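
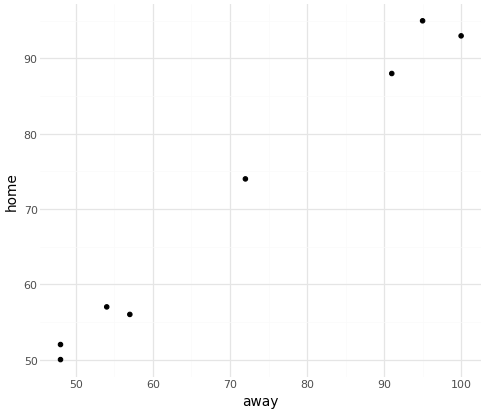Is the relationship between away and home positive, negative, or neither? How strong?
Points are positively correlated; strong (|r| ≈ 1.0).

positive, strong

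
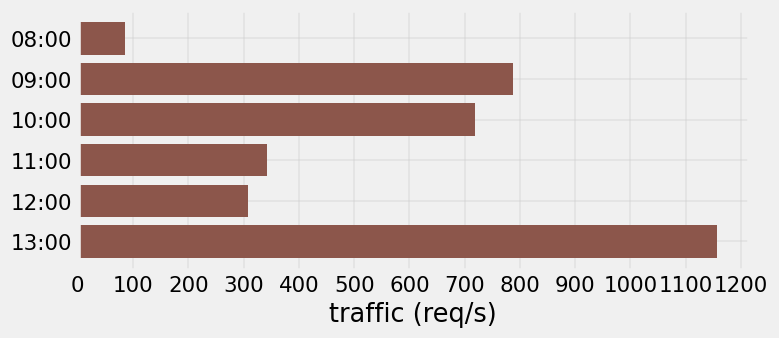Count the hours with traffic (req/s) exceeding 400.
3

Above 400: 09:00, 10:00, 13:00.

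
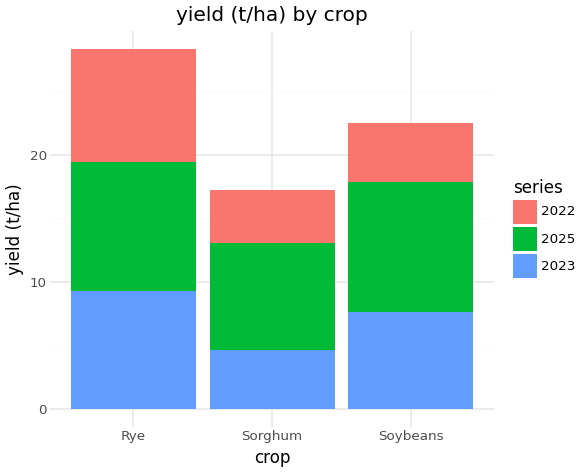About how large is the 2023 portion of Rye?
≈ 10

2023 top ≈ 10, bottom ≈ 0; segment ≈ 10.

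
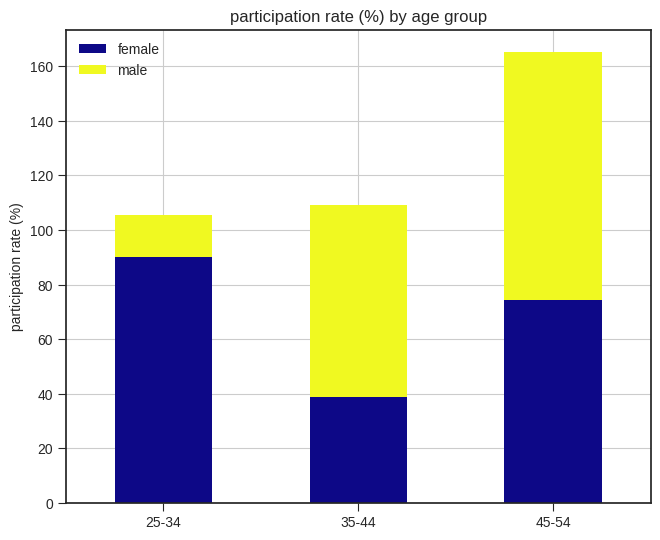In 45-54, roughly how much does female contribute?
female top ≈ 80, bottom ≈ 0; segment ≈ 80.

≈ 80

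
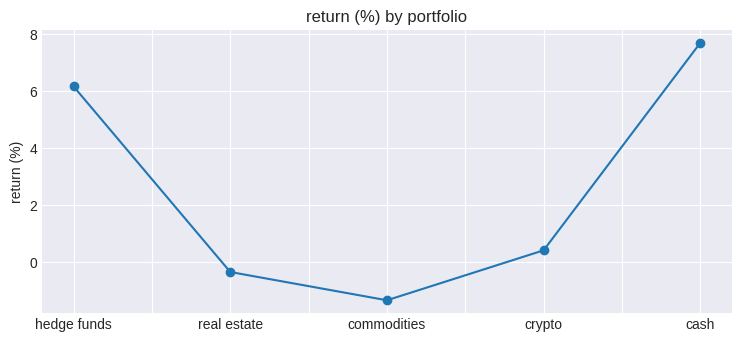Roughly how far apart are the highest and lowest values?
Max cash ≈ 8, min commodities ≈ -1; range ≈ 9.

≈ 9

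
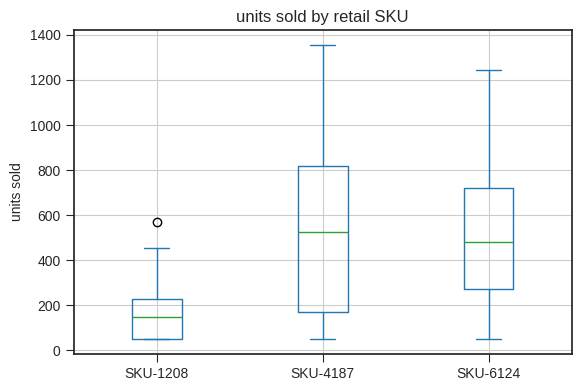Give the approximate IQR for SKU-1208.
Q3 ≈ 250, Q1 ≈ 50; IQR ≈ 200.

≈ 200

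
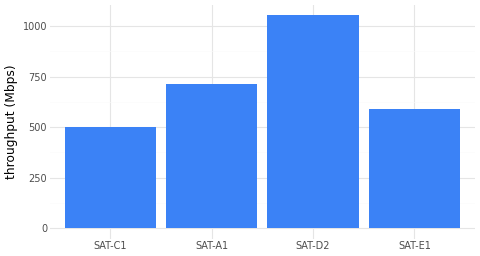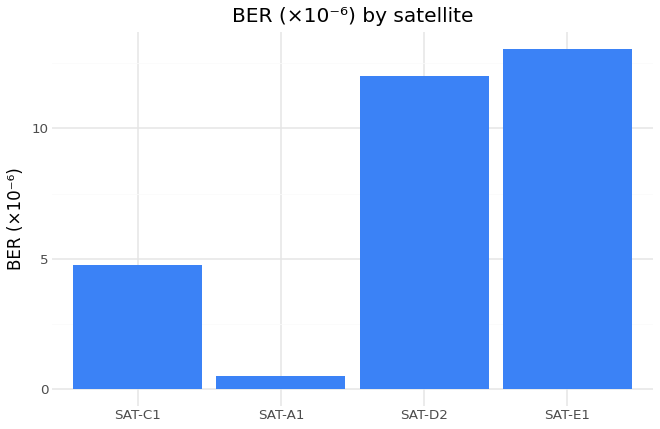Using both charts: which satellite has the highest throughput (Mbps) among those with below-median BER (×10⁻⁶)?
SAT-A1

Chart 2 median BER (×10⁻⁶) ≈ 8; below-median satellites: SAT-C1, SAT-A1. Among those, SAT-A1 has the highest throughput (Mbps) (≈ 700).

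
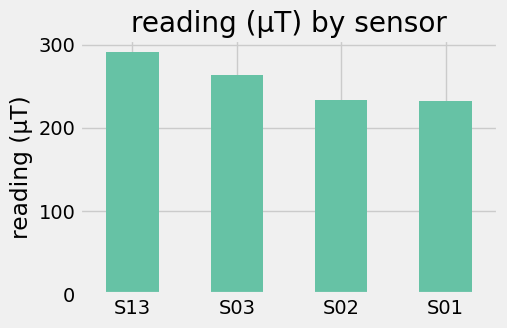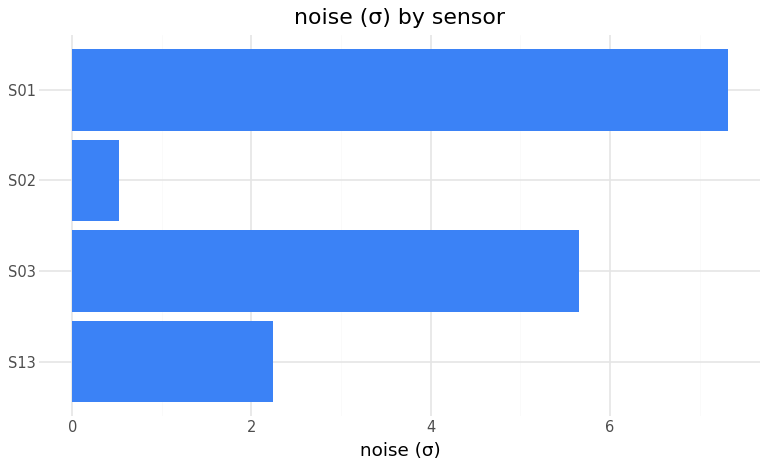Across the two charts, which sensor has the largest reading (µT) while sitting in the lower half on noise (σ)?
Chart 2 median noise (σ) ≈ 4; below-median sensors: S13, S02. Among those, S13 has the highest reading (µT) (≈ 300).

S13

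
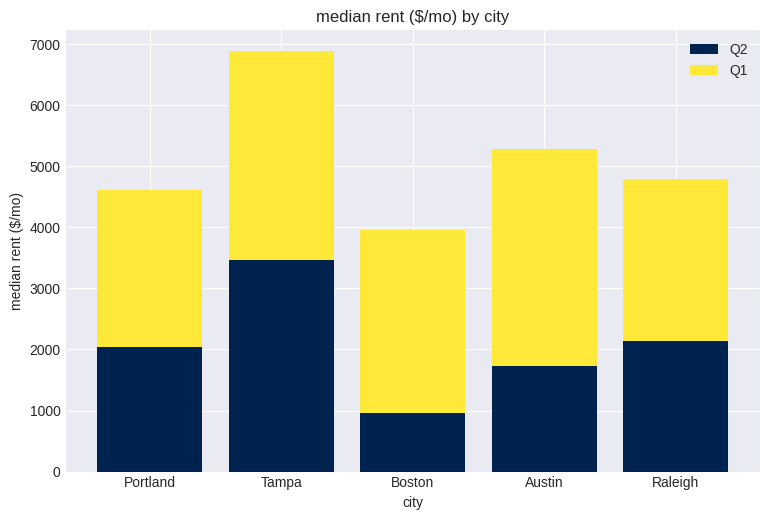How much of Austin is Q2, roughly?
≈ 2000

Q2 top ≈ 2000, bottom ≈ 0; segment ≈ 2000.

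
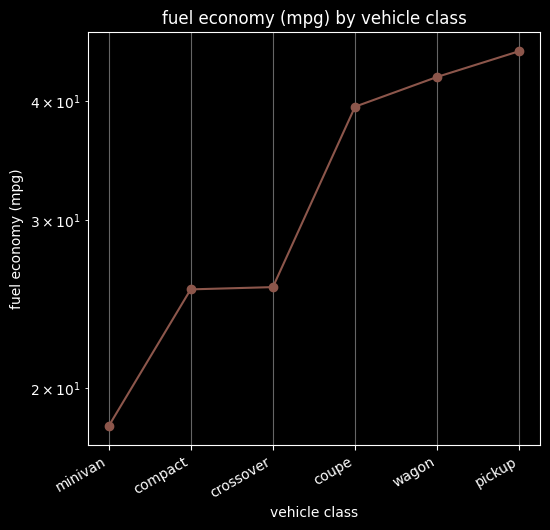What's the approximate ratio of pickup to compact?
pickup ≈ 45, compact ≈ 25; 45/25 ≈ 1.8.

≈ 1.8×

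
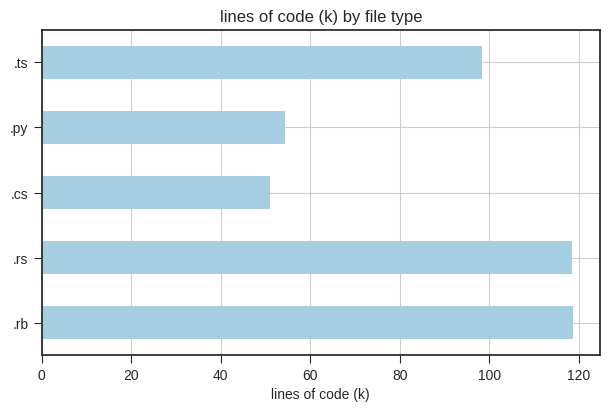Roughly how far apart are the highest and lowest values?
Max .rb ≈ 120, min .cs ≈ 50; range ≈ 70.

≈ 70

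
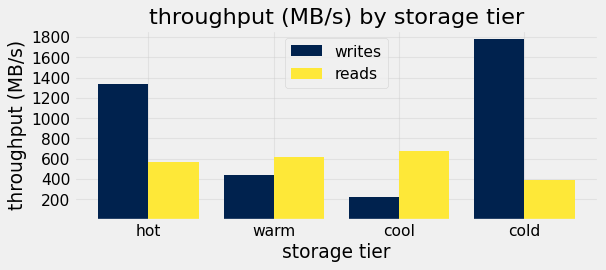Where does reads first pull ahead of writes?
hot: reads ≈ 600 vs writes ≈ 1400 (not yet); warm: reads ≈ 600 vs writes ≈ 400 (first crossover).

warm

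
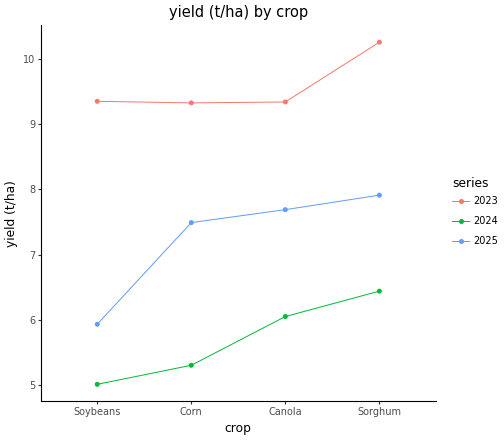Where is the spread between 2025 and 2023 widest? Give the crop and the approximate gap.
Soybeans: 2025 ≈ 6.0, 2023 ≈ 9.5 → gap ≈ 3.5. Next-largest (Sorghum) is only ≈ 2.0.

Soybeans, ≈ 3.5 t/ha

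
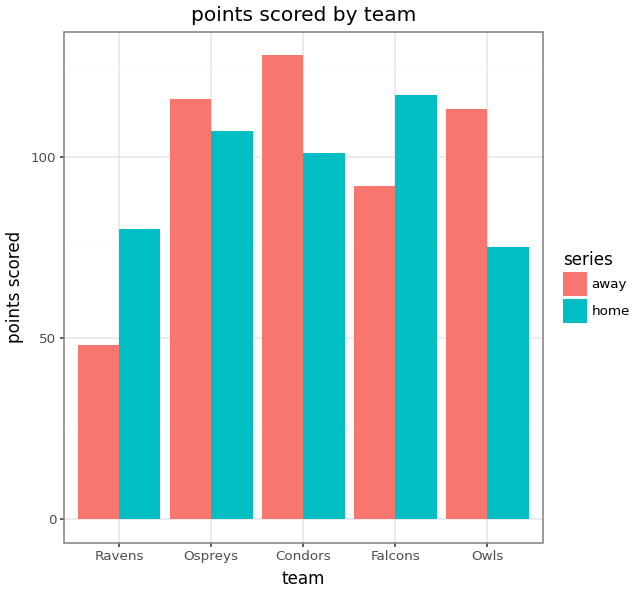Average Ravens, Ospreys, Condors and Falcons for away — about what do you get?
(40 + 120 + 120 + 100) / 4 ≈ 95.

≈ 95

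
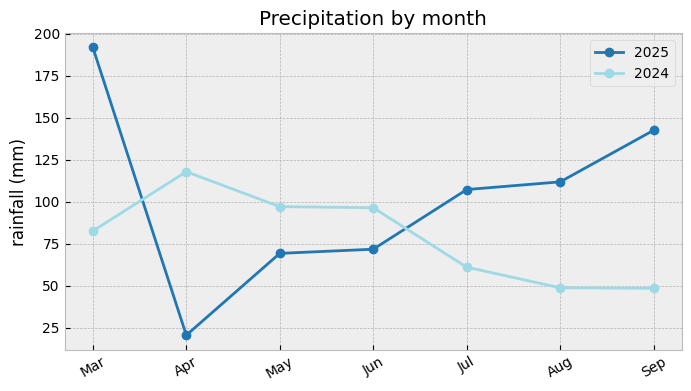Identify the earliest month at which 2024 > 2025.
Apr

Mar: 2024 ≈ 80 vs 2025 ≈ 200 (not yet); Apr: 2024 ≈ 120 vs 2025 ≈ 20 (first crossover).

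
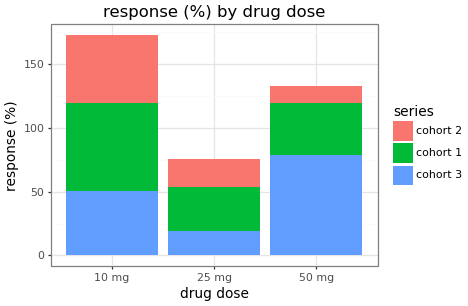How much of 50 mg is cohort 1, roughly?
cohort 1 top ≈ 120, bottom ≈ 80; segment ≈ 40.

≈ 40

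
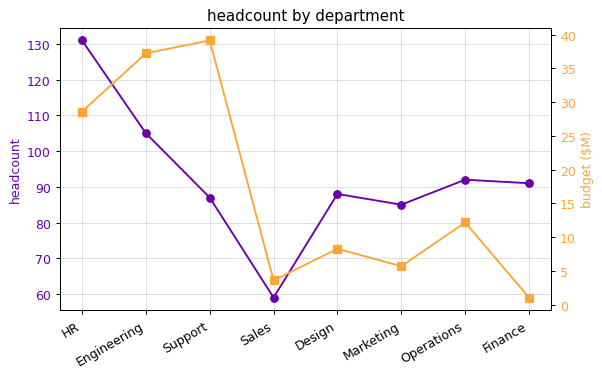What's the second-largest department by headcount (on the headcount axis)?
Top 3 (on the headcount axis): HR ≈ 130, Engineering ≈ 100, Operations ≈ 90.

Engineering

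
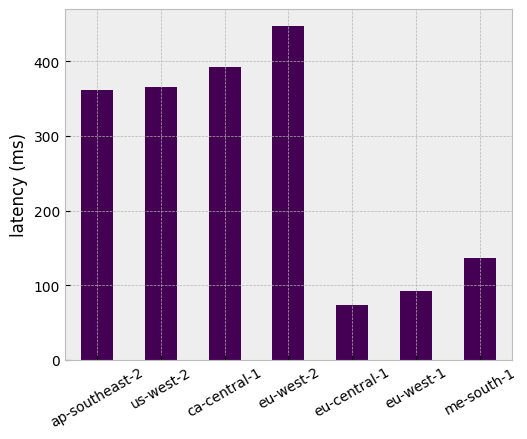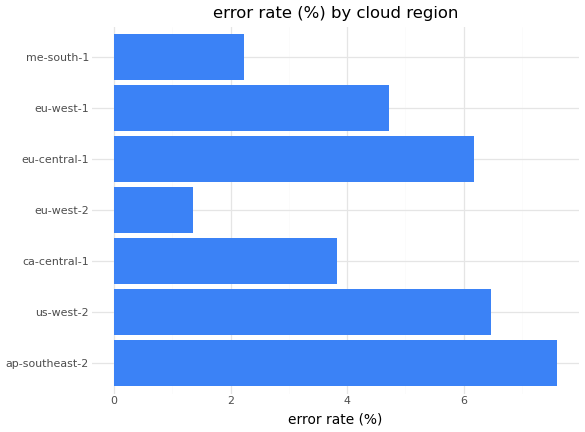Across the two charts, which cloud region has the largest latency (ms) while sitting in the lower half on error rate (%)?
eu-west-2

Chart 2 median error rate (%) ≈ 5; below-median cloud regions: ca-central-1, eu-west-2, me-south-1. Among those, eu-west-2 has the highest latency (ms) (≈ 450).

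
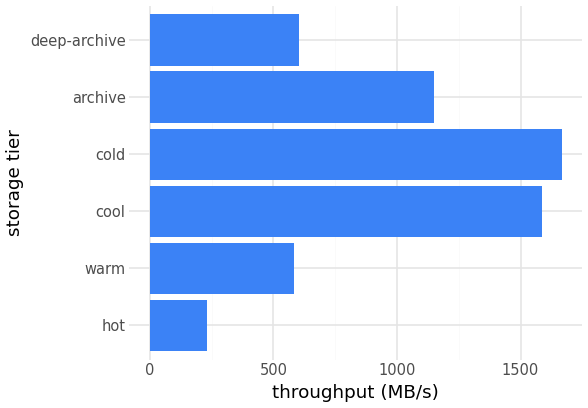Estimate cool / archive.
≈ 1.33×

cool ≈ 1600, archive ≈ 1200; 1600/1200 ≈ 1.33.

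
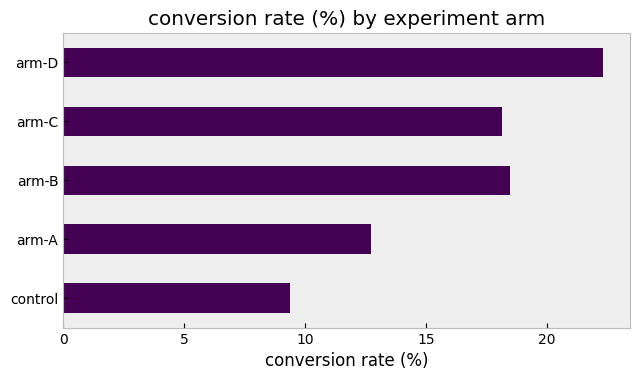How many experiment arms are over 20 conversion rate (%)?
1

Above 20: arm-D.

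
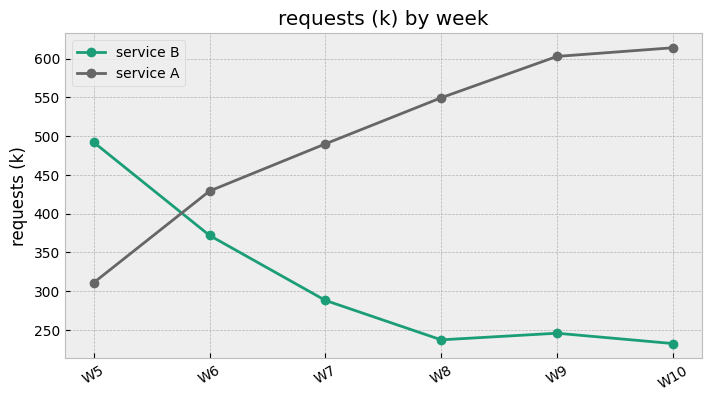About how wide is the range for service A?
Max W10 ≈ 600, min W5 ≈ 300; range ≈ 300.

≈ 300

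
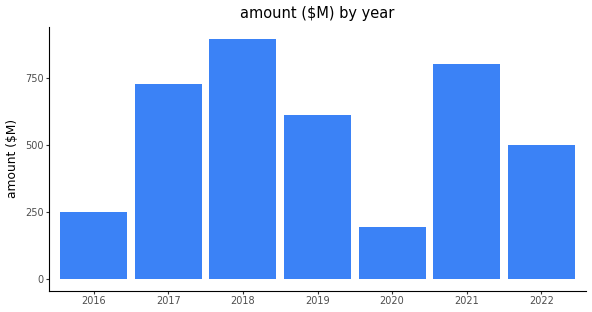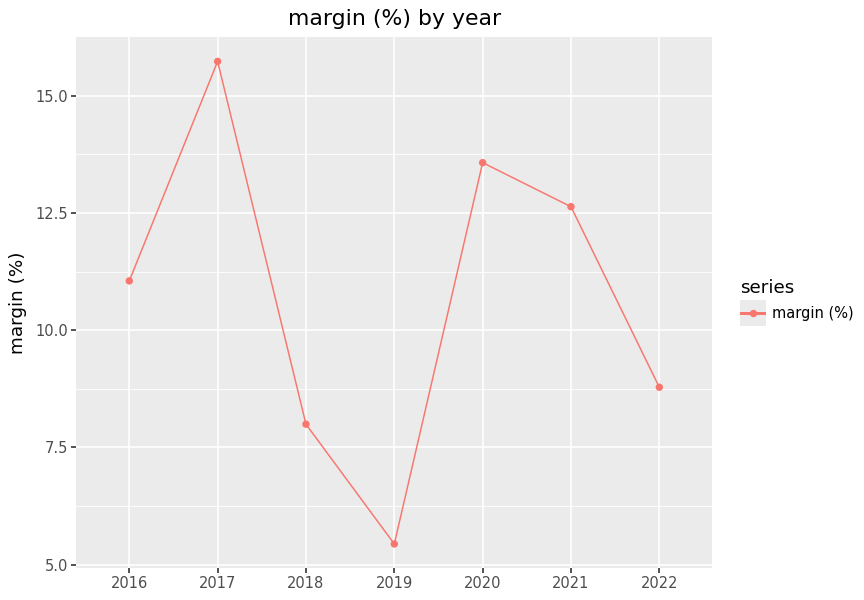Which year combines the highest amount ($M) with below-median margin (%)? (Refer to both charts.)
Chart 2 median margin (%) ≈ 12; below-median years: 2018, 2019, 2022. Among those, 2018 has the highest amount ($M) (≈ 900).

2018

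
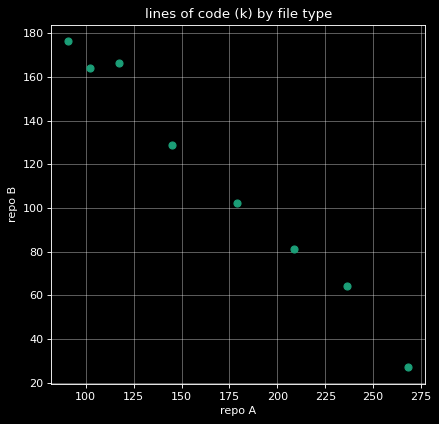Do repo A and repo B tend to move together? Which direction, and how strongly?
Points are negatively correlated; strong (|r| ≈ 1.0).

negative, strong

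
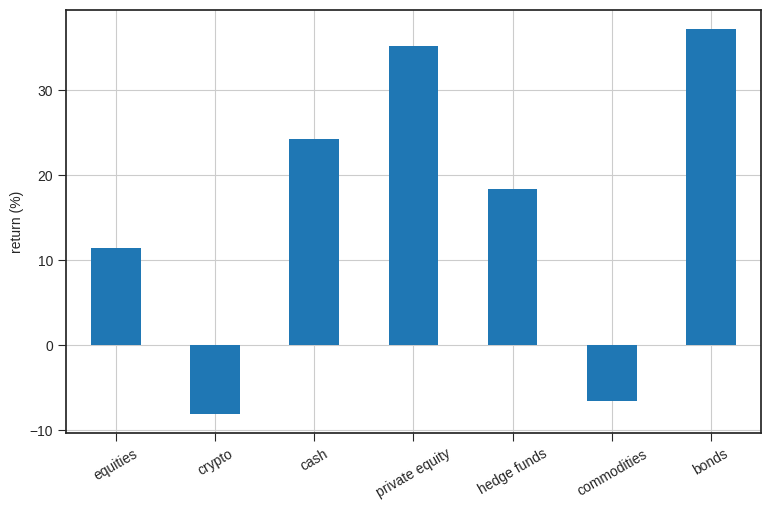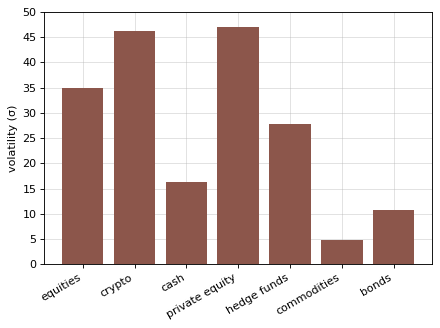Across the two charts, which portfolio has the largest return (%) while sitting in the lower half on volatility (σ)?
Chart 2 median volatility (σ) ≈ 30; below-median portfolios: cash, commodities, bonds. Among those, bonds has the highest return (%) (≈ 35).

bonds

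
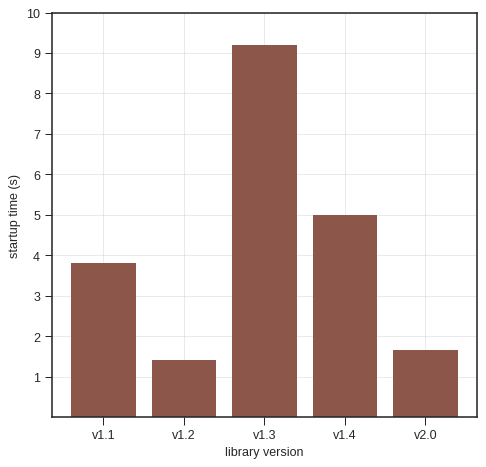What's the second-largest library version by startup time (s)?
v1.4

Top 3: v1.3 ≈ 9, v1.4 ≈ 5, v1.1 ≈ 4.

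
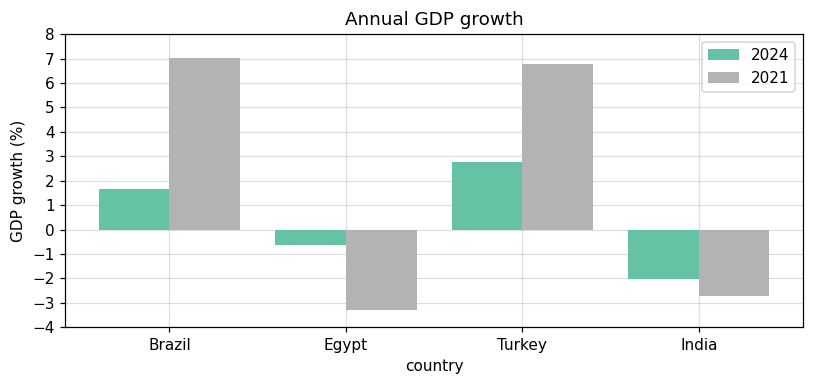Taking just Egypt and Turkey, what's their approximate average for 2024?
(-1 + 3) / 2 ≈ 1.

≈ 1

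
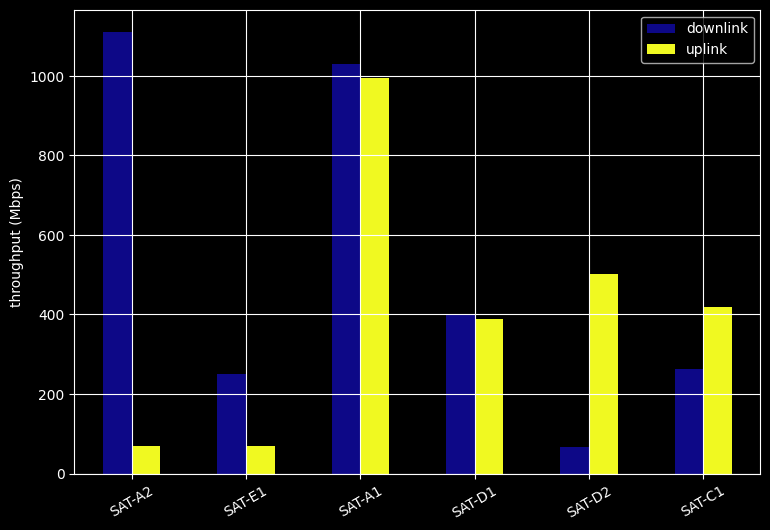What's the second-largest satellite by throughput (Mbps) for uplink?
SAT-D2

Top 3 for uplink: SAT-A1 ≈ 1000, SAT-D2 ≈ 500, SAT-C1 ≈ 400.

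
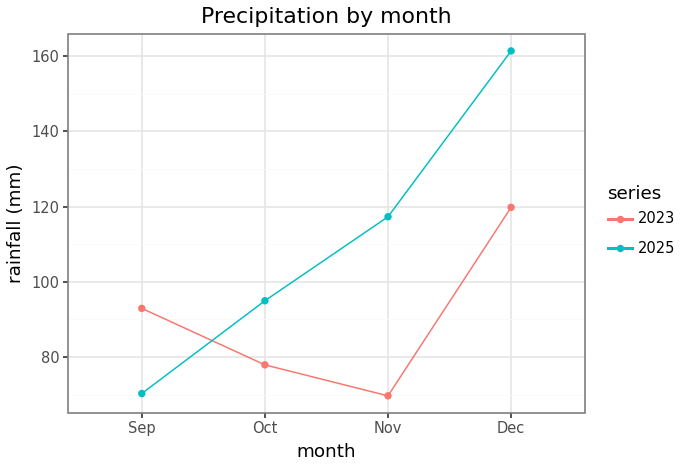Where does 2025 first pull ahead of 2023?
Sep: 2025 ≈ 70 vs 2023 ≈ 90 (not yet); Oct: 2025 ≈ 90 vs 2023 ≈ 80 (first crossover).

Oct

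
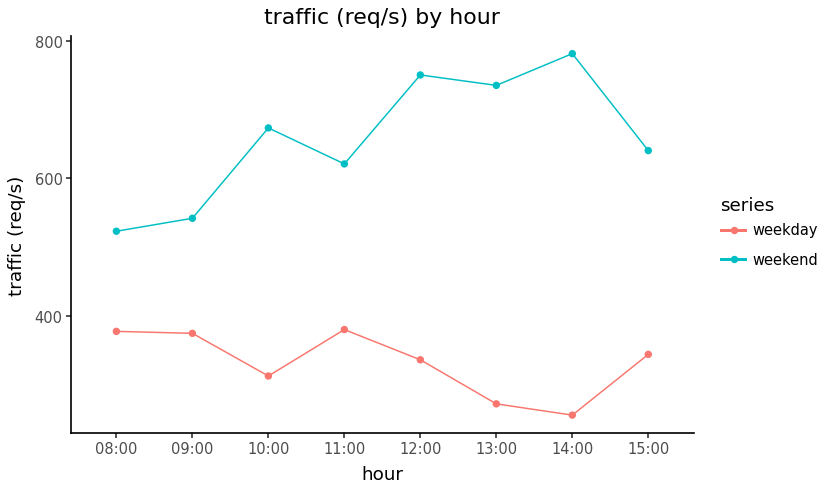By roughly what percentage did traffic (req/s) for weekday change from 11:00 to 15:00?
11:00 ≈ 400, 15:00 ≈ 350; (350 − 400) / 400 ≈ -12.5%.

≈ -12.5%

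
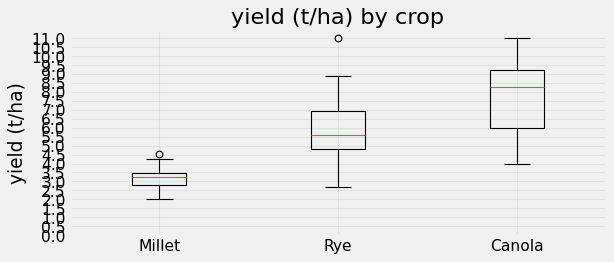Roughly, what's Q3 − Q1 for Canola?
≈ 3.0

Q3 ≈ 9.0, Q1 ≈ 6.0; IQR ≈ 3.0.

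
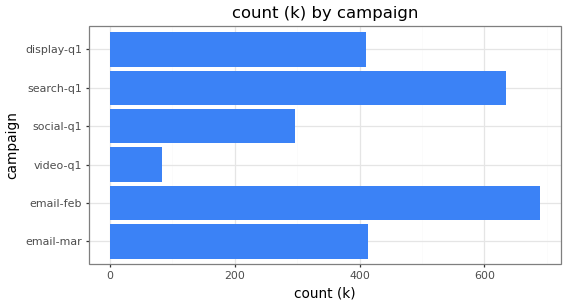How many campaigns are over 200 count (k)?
Above 200: email-mar, email-feb, social-q1, search-q1, display-q1.

5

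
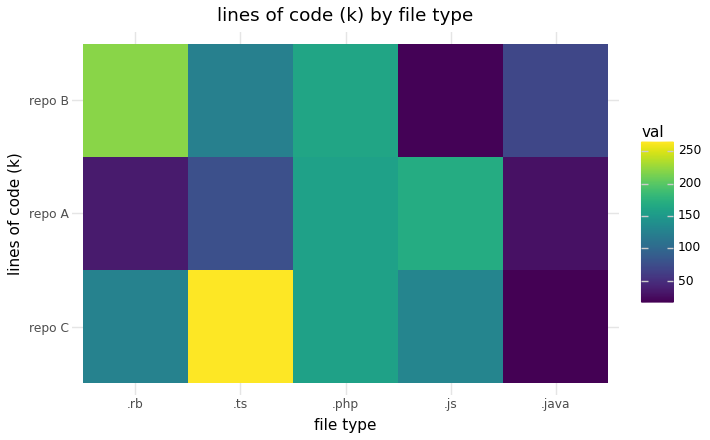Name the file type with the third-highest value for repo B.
Top 4 for repo B: .rb ≈ 225, .php ≈ 150, .ts ≈ 125, .java ≈ 75.

.ts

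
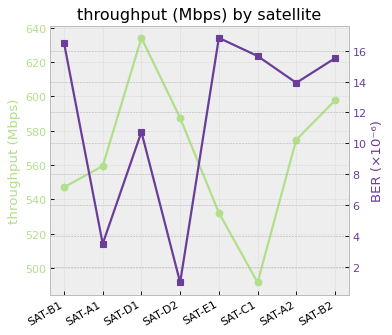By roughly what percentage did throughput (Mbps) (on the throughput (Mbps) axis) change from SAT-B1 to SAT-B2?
≈ +11.1%

SAT-B1 ≈ 540, SAT-B2 ≈ 600; (600 − 540) / 540 ≈ +11.1%.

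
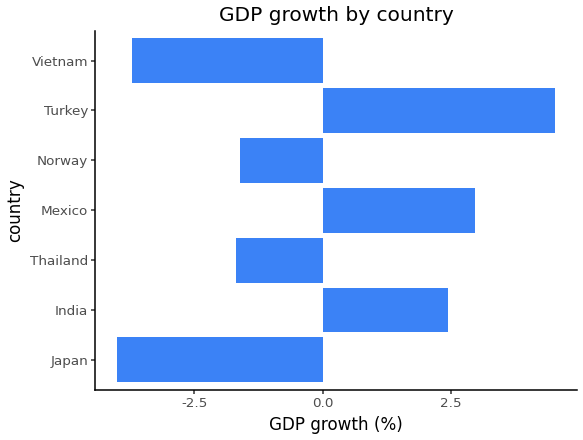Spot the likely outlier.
Turkey

Turkey ≈ 5; the rest sit between ≈ -4 and ≈ 3.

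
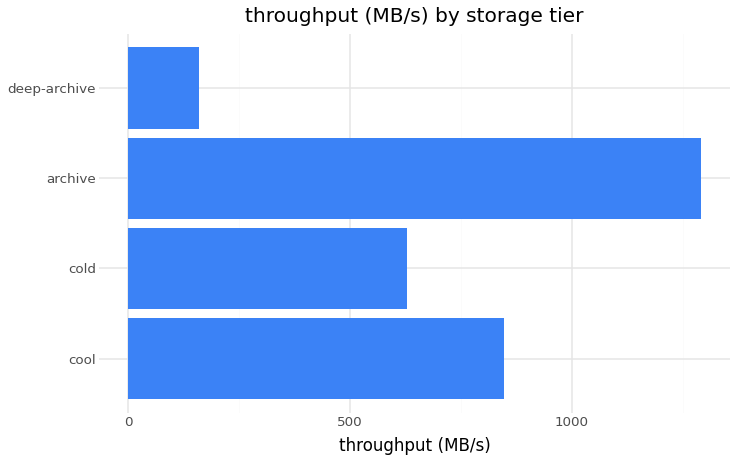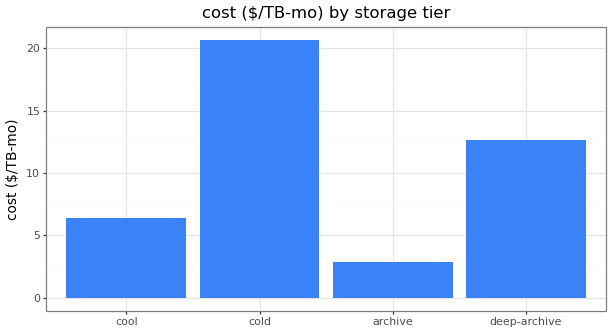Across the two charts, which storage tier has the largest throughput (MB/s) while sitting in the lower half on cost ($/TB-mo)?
archive

Chart 2 median cost ($/TB-mo) ≈ 10; below-median storage tiers: cool, archive. Among those, archive has the highest throughput (MB/s) (≈ 1200).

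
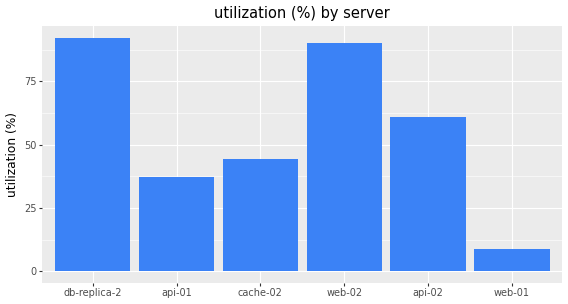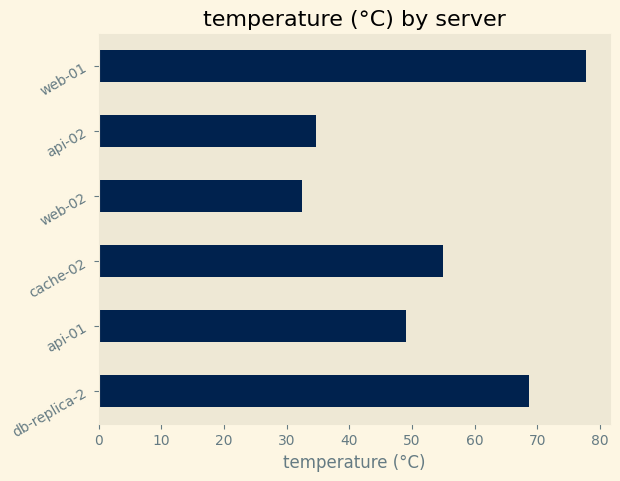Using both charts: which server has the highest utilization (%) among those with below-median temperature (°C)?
Chart 2 median temperature (°C) ≈ 50; below-median servers: api-01, web-02, api-02. Among those, web-02 has the highest utilization (%) (≈ 90).

web-02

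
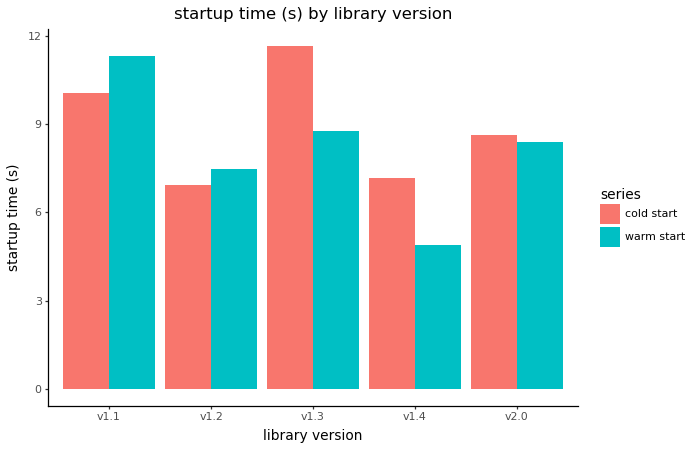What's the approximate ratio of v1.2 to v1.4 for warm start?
≈ 1.4×

v1.2 ≈ 7, v1.4 ≈ 5; 7/5 ≈ 1.4.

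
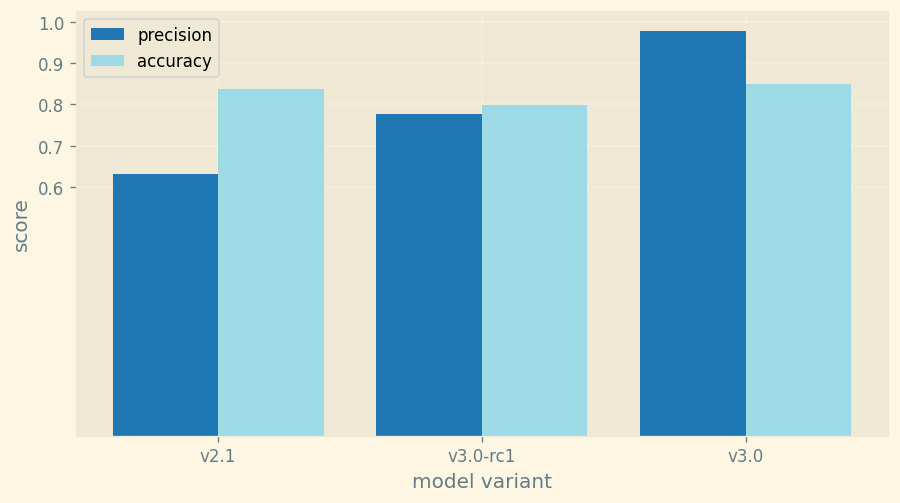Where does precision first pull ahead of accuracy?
v3.0

v3.0-rc1: precision ≈ 0.8 vs accuracy ≈ 0.8 (not yet); v3.0: precision ≈ 1.0 vs accuracy ≈ 0.8 (first crossover).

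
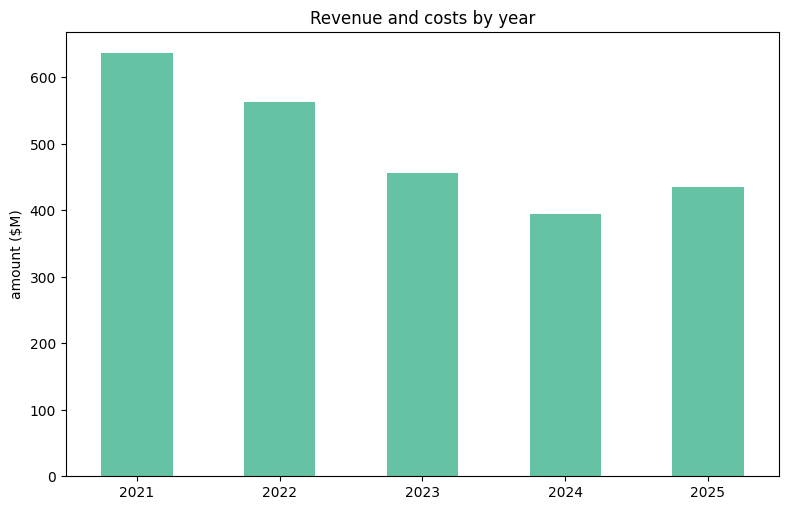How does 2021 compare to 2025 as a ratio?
≈ 1.5×

2021 ≈ 600, 2025 ≈ 400; 600/400 ≈ 1.5.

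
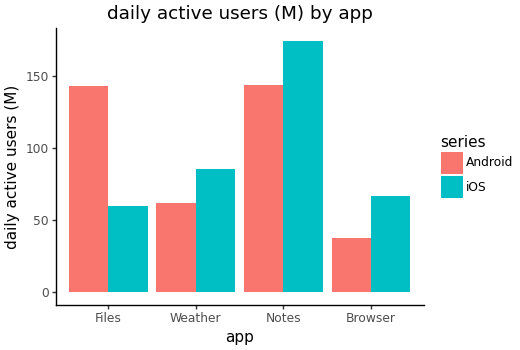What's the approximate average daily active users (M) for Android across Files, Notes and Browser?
(140 + 140 + 40) / 3 ≈ 107.

≈ 107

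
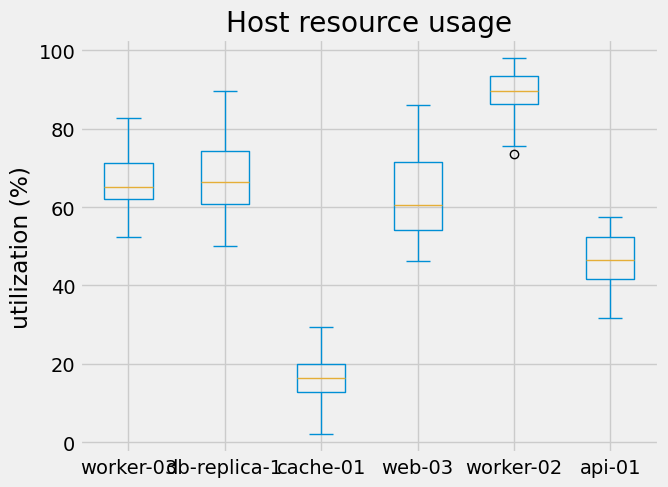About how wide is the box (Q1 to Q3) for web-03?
≈ 20

Q3 ≈ 70, Q1 ≈ 50; IQR ≈ 20.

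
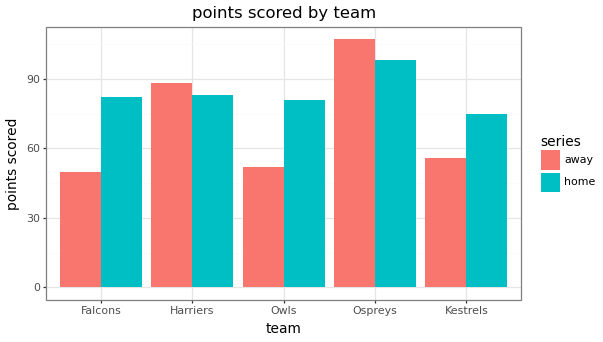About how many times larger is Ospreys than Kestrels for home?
≈ 1.25×

Ospreys ≈ 100, Kestrels ≈ 80; 100/80 ≈ 1.25.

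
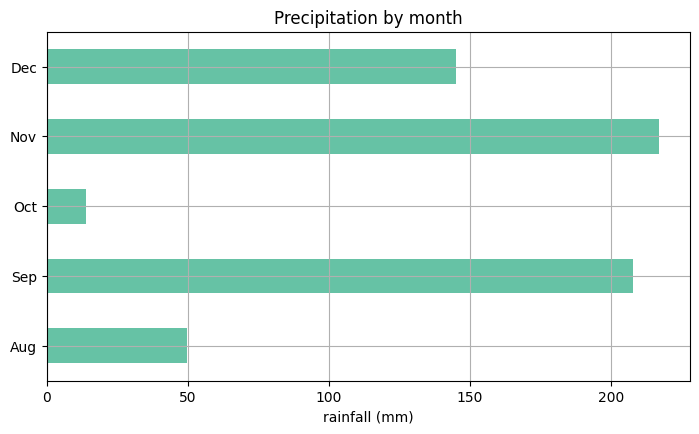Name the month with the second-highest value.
Sep

Top 3: Nov ≈ 220, Sep ≈ 200, Dec ≈ 140.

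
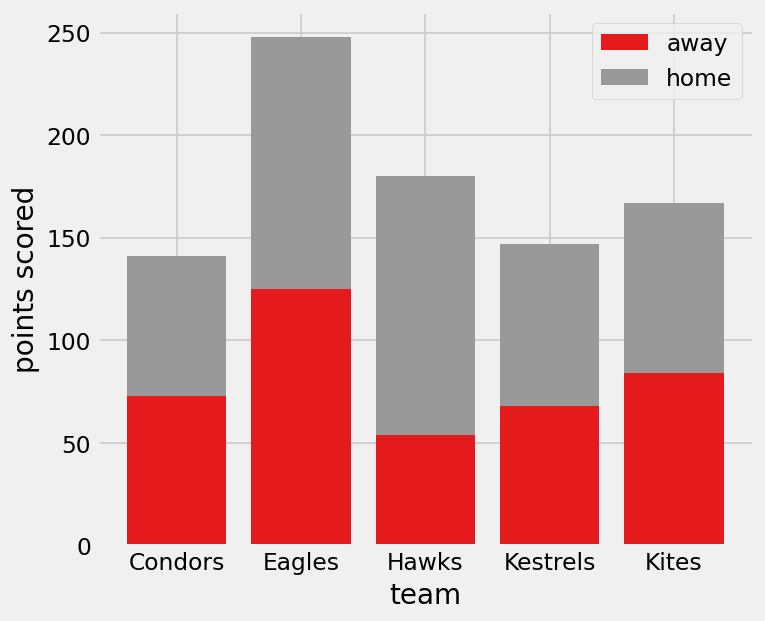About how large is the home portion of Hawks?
≈ 125

home top ≈ 175, bottom ≈ 50; segment ≈ 125.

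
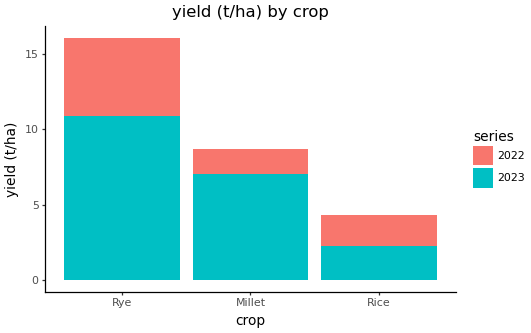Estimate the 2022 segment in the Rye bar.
2022 top ≈ 16, bottom ≈ 10; segment ≈ 6.

≈ 6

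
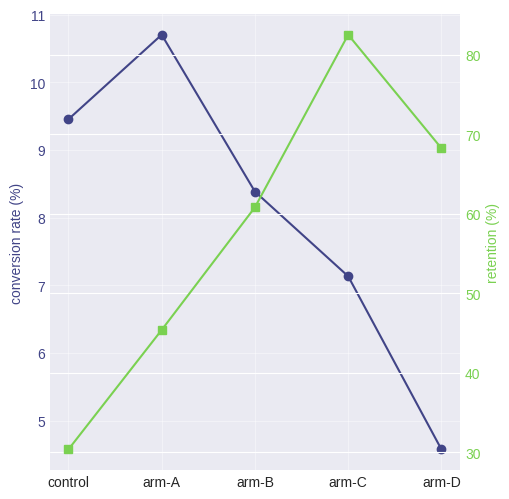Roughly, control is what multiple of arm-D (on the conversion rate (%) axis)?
≈ 1.8×

control ≈ 9, arm-D ≈ 5; 9/5 ≈ 1.8.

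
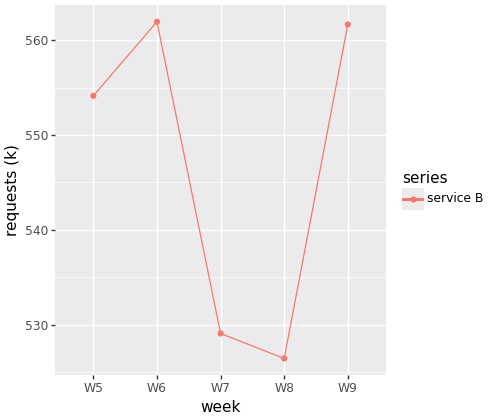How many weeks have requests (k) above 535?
Above 535: W5, W6, W9.

3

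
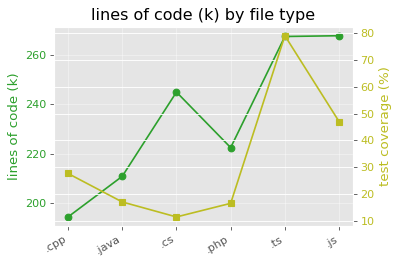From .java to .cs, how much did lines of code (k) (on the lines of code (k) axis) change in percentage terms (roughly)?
.java ≈ 210, .cs ≈ 240; (240 − 210) / 210 ≈ +14.3%.

≈ +14.3%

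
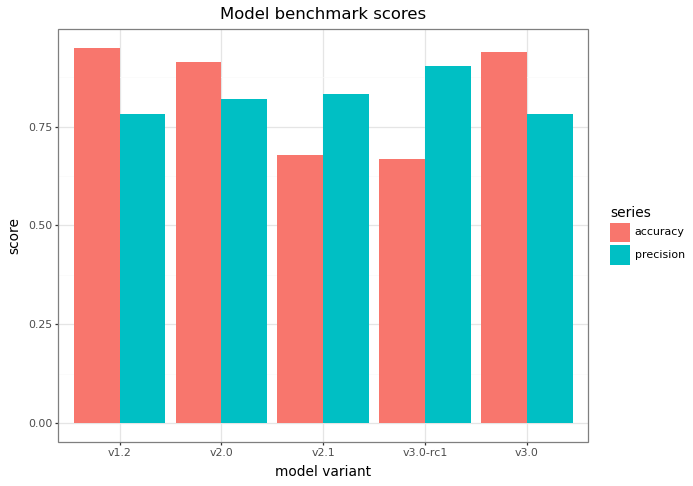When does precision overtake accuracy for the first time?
v2.0: precision ≈ 0.8 vs accuracy ≈ 0.9 (not yet); v2.1: precision ≈ 0.8 vs accuracy ≈ 0.7 (first crossover).

v2.1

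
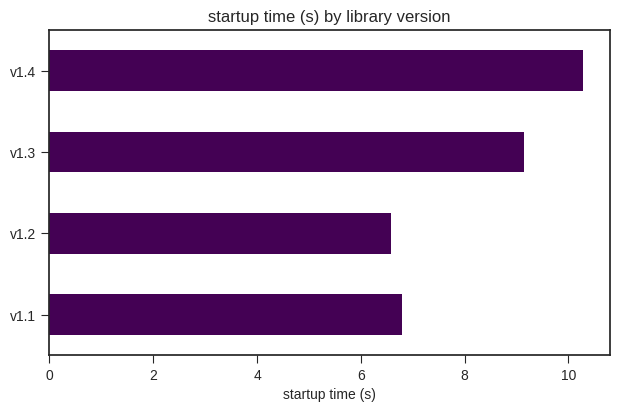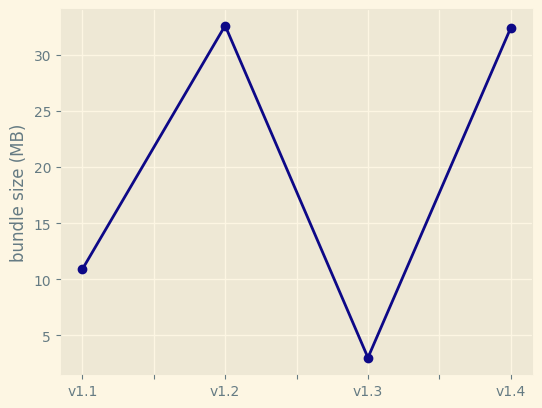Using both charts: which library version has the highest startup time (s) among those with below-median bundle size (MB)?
Chart 2 median bundle size (MB) ≈ 20; below-median library versions: v1.1, v1.3. Among those, v1.3 has the highest startup time (s) (≈ 9).

v1.3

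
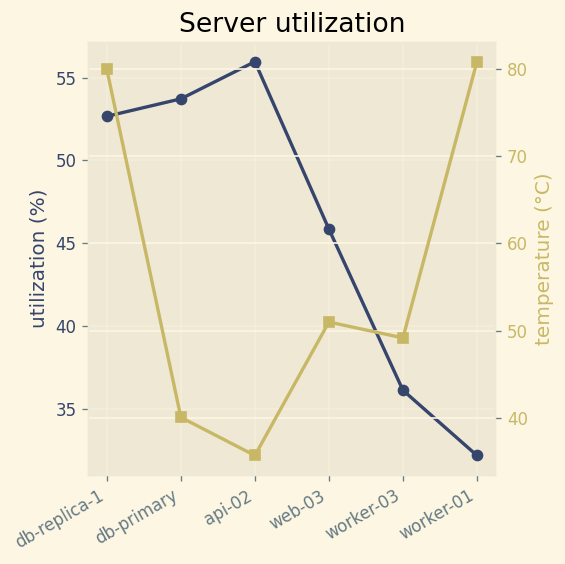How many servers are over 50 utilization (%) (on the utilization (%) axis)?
Above 50: db-replica-1, db-primary, api-02.

3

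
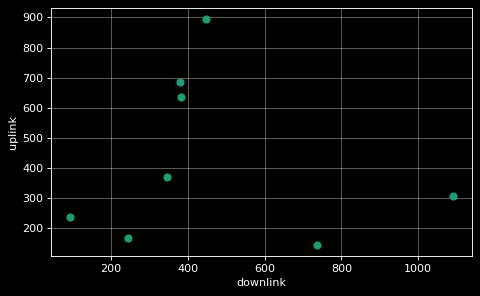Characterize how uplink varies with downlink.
Points are roughly uncorrelated; weak (|r| ≈ 0.1).

no clear correlation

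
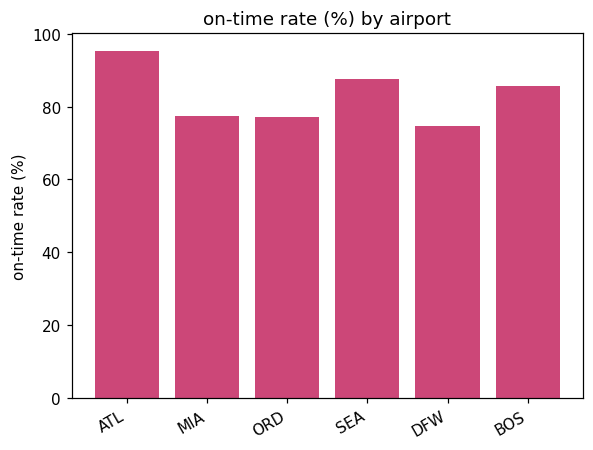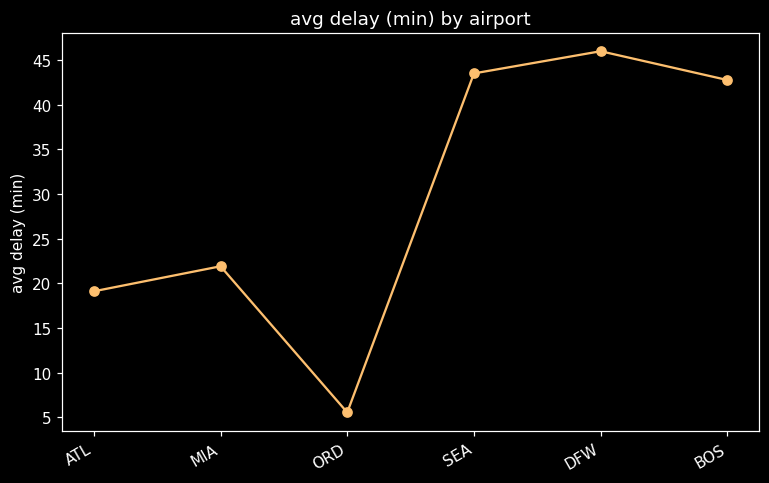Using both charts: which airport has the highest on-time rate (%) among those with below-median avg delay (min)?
Chart 2 median avg delay (min) ≈ 30; below-median airports: ATL, MIA, ORD. Among those, ATL has the highest on-time rate (%) (≈ 100).

ATL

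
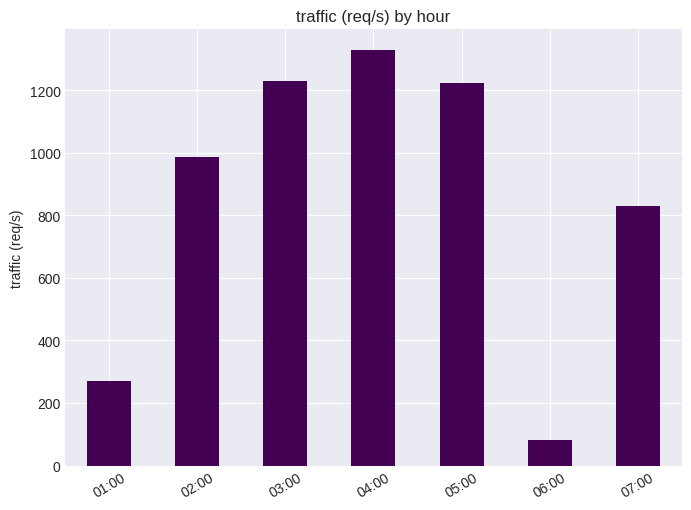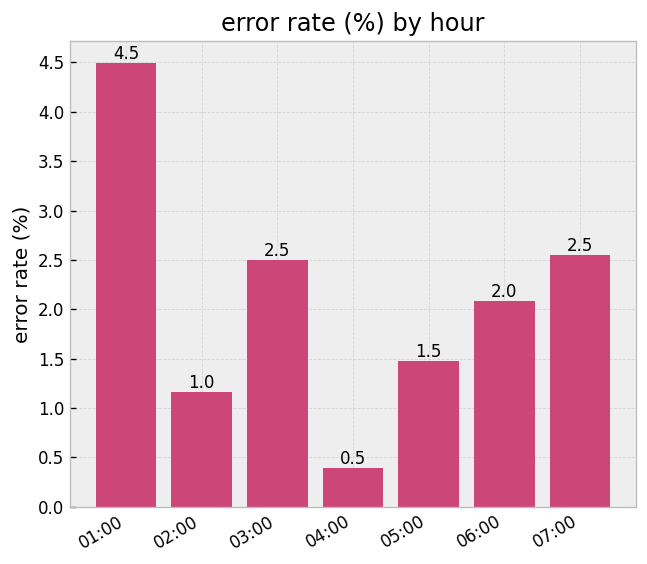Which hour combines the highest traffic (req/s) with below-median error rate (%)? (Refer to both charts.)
Chart 2 median error rate (%) ≈ 2; below-median hours: 02:00, 04:00, 05:00. Among those, 04:00 has the highest traffic (req/s) (≈ 1400).

04:00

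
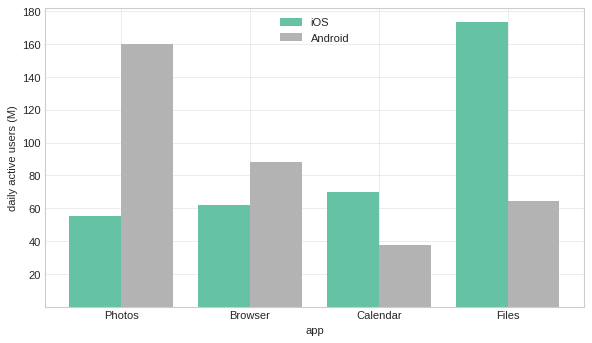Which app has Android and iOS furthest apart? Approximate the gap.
Files: Android ≈ 60, iOS ≈ 180 → gap ≈ 120. Next-largest (Photos) is only ≈ 100.

Files, ≈ 120 M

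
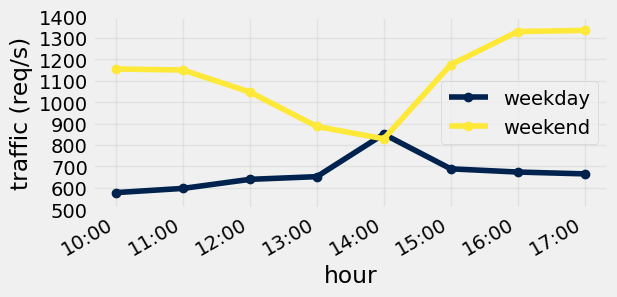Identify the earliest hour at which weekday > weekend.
14:00

13:00: weekday ≈ 700 vs weekend ≈ 900 (not yet); 14:00: weekday ≈ 900 vs weekend ≈ 800 (first crossover).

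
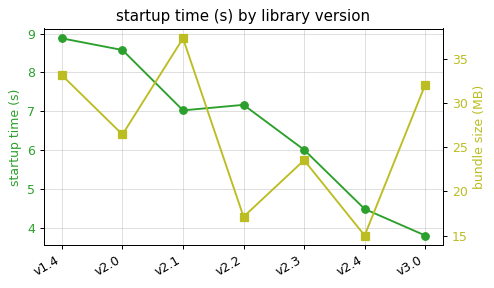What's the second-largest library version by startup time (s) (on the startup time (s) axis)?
Top 3 (on the startup time (s) axis): v1.4 ≈ 9.0, v2.0 ≈ 8.5, v2.2 ≈ 7.0.

v2.0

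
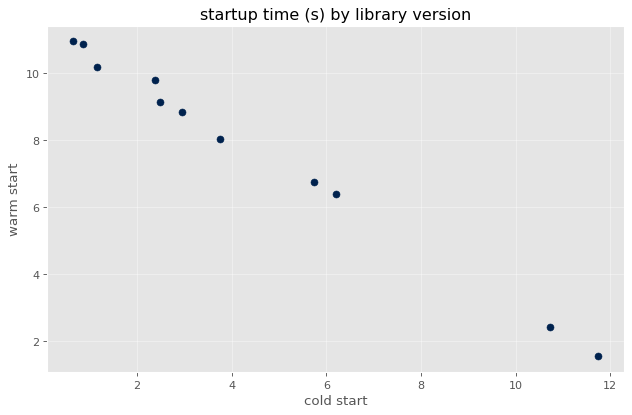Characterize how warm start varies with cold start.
Points are negatively correlated; strong (|r| ≈ 1.0).

negative, strong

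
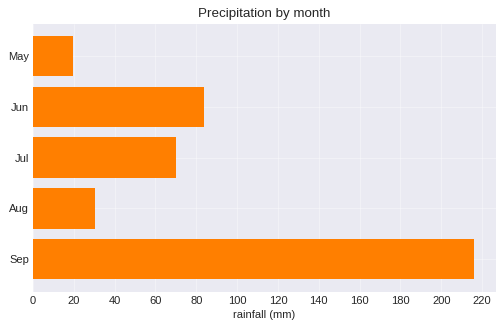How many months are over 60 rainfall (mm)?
Above 60: Jun, Jul, Sep.

3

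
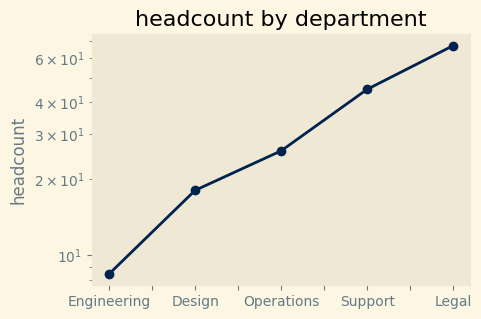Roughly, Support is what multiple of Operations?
≈ 1.8×

Support ≈ 45, Operations ≈ 25; 45/25 ≈ 1.8.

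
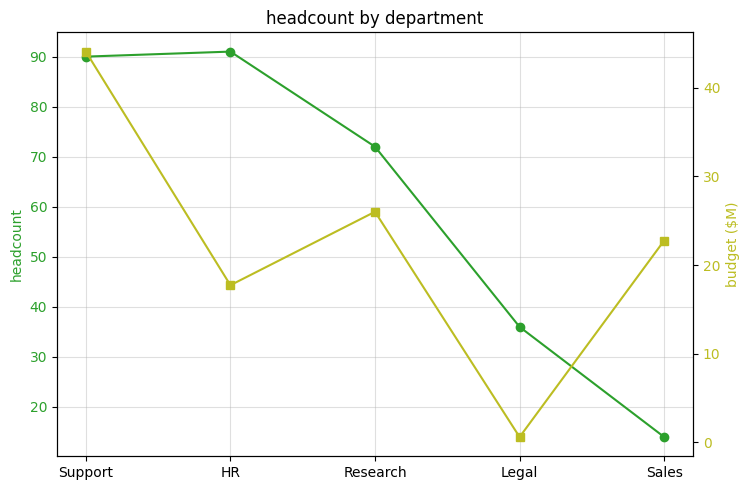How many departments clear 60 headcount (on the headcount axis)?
3

Above 60: Support, HR, Research.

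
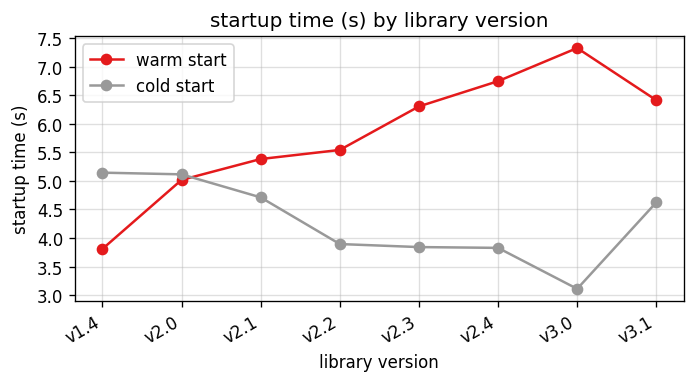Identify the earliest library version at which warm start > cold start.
v2.1

v2.0: warm start ≈ 5.0 vs cold start ≈ 5.0 (not yet); v2.1: warm start ≈ 5.5 vs cold start ≈ 4.5 (first crossover).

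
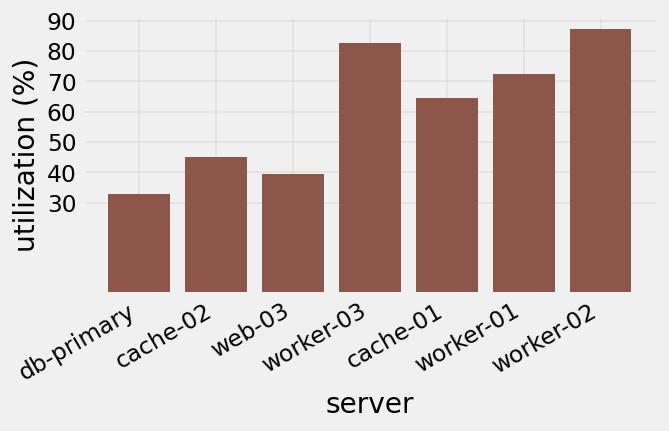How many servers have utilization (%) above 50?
Above 50: worker-03, cache-01, worker-01, worker-02.

4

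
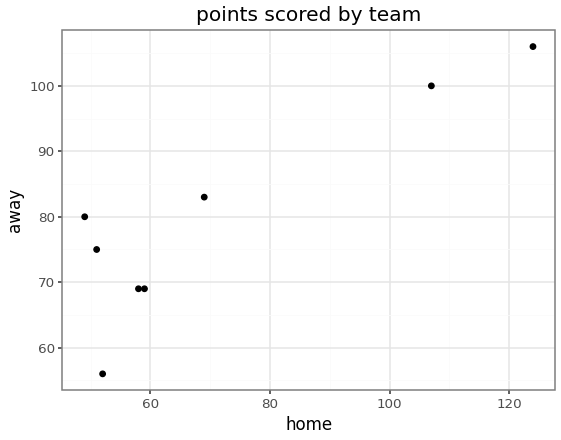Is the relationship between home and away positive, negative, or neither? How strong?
positive, strong

Points are positively correlated; strong (|r| ≈ 0.9).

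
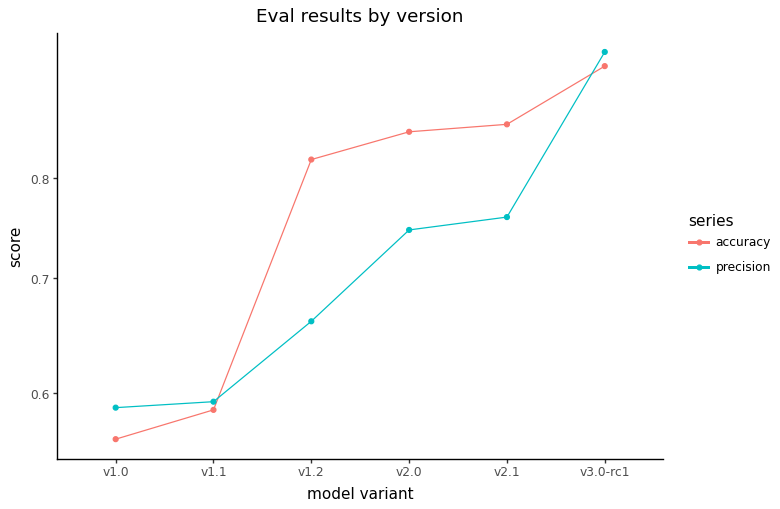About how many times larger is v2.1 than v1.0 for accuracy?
v2.1 ≈ 0.85, v1.0 ≈ 0.55; 0.85/0.55 ≈ 1.55.

≈ 1.55×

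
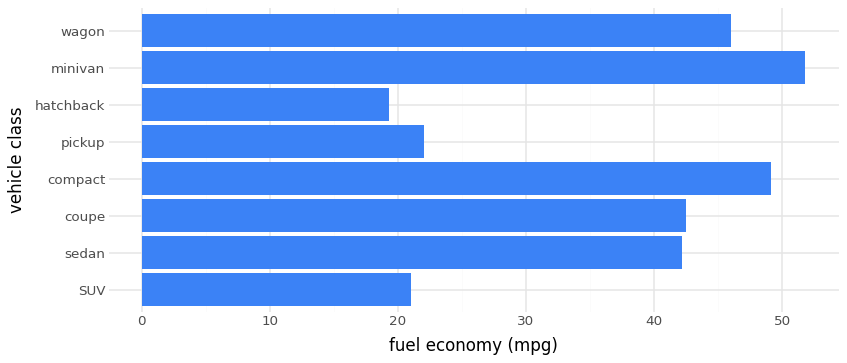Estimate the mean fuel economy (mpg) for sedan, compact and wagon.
(40 + 50 + 45) / 3 ≈ 45.

≈ 45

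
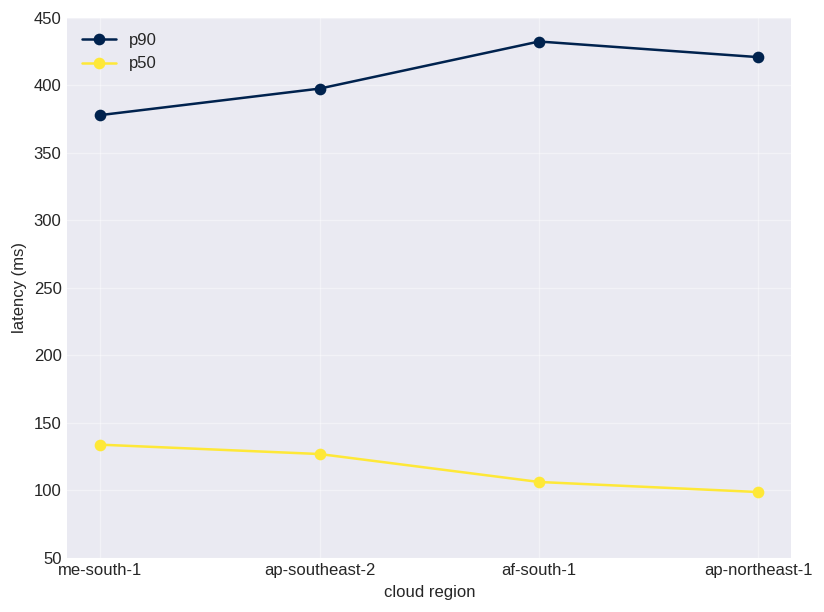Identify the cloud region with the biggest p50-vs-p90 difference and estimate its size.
af-south-1: p50 ≈ 100, p90 ≈ 450 → gap ≈ 350. Next-largest (ap-northeast-1) is only ≈ 300.

af-south-1, ≈ 350 ms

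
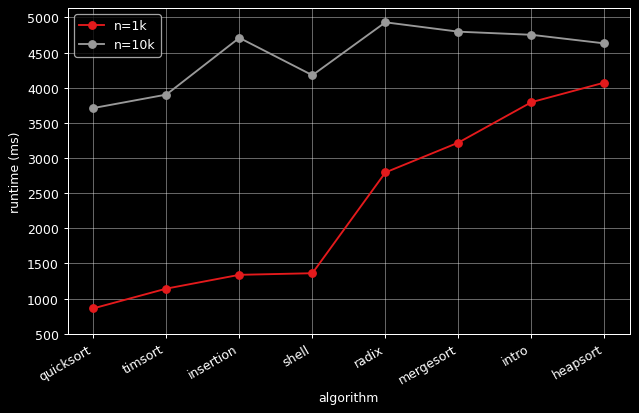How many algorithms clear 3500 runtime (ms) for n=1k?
Above 3500: intro, heapsort.

2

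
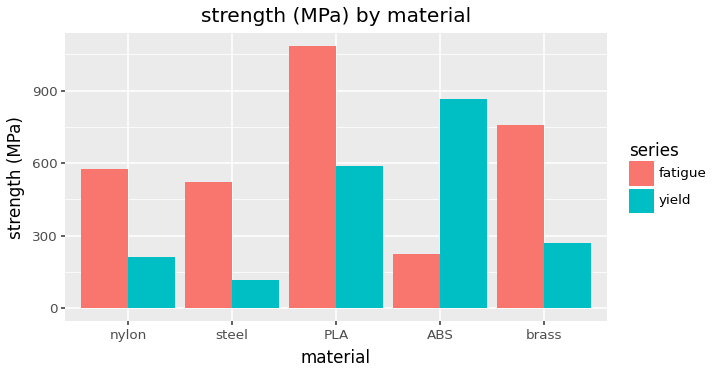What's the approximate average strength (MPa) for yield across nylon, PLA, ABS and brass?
(200 + 600 + 900 + 300) / 4 ≈ 500.

≈ 500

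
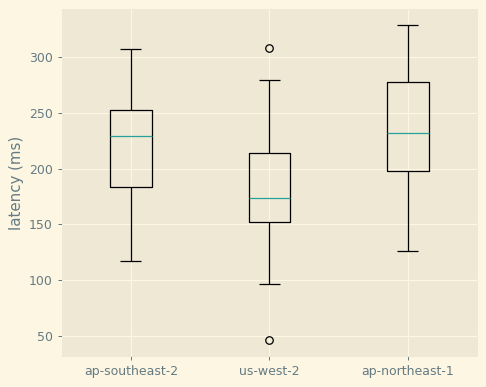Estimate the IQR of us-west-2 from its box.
Q3 ≈ 215, Q1 ≈ 150; IQR ≈ 65.

≈ 65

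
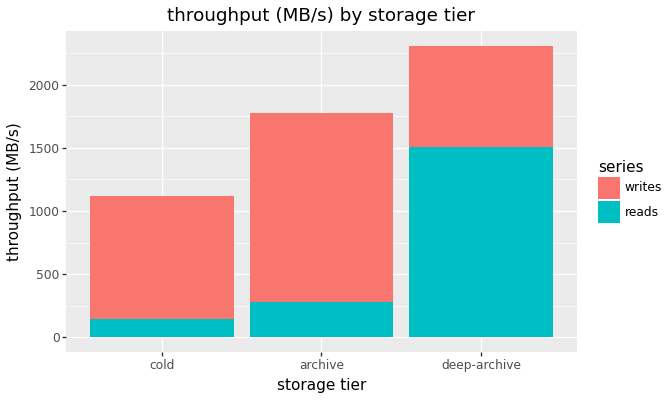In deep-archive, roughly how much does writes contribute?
≈ 800

writes top ≈ 2400, bottom ≈ 1600; segment ≈ 800.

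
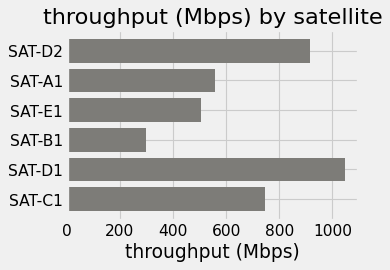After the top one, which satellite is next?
Top 3: SAT-D1 ≈ 1000, SAT-D2 ≈ 900, SAT-C1 ≈ 700.

SAT-D2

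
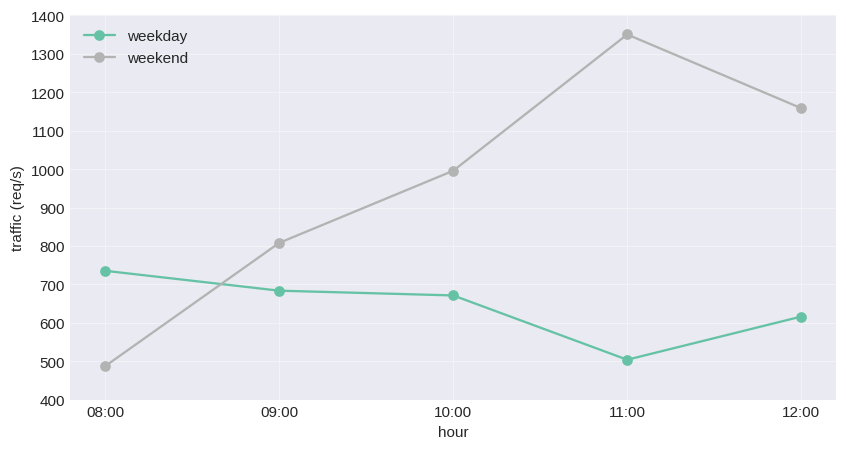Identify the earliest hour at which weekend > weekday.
09:00

08:00: weekend ≈ 500 vs weekday ≈ 700 (not yet); 09:00: weekend ≈ 800 vs weekday ≈ 700 (first crossover).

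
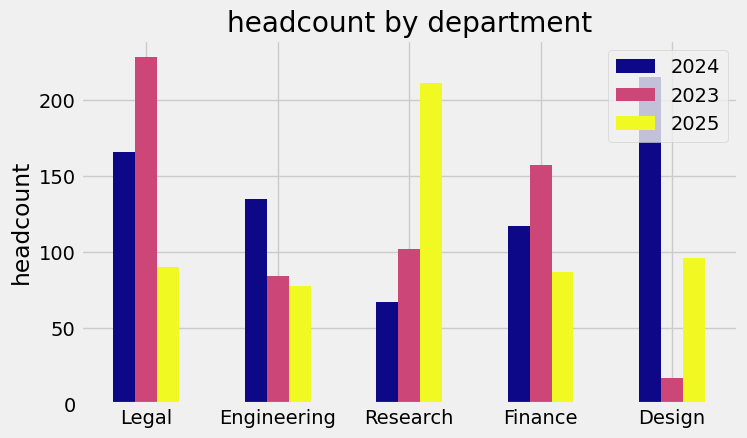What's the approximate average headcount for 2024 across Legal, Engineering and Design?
≈ 173

(160 + 140 + 220) / 3 ≈ 173.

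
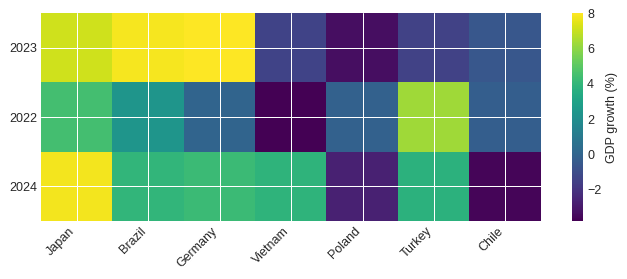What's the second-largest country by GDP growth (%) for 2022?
Top 3 for 2022: Turkey ≈ 6, Japan ≈ 5, Brazil ≈ 2.

Japan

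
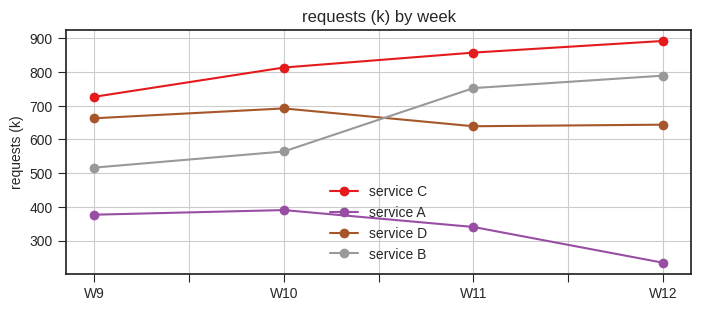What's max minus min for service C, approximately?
≈ 200

Max W12 ≈ 900, min W9 ≈ 700; range ≈ 200.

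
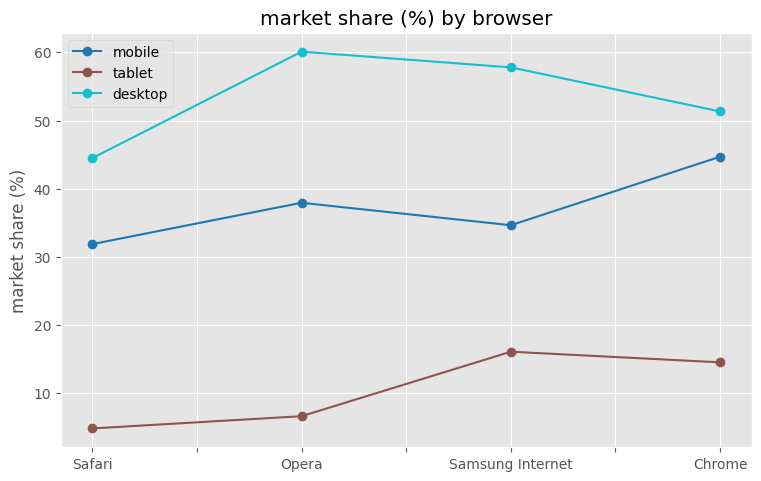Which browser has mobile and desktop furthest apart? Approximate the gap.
Samsung Internet: mobile ≈ 35, desktop ≈ 60 → gap ≈ 25. Next-largest (Opera) is only ≈ 20.

Samsung Internet, ≈ 25 %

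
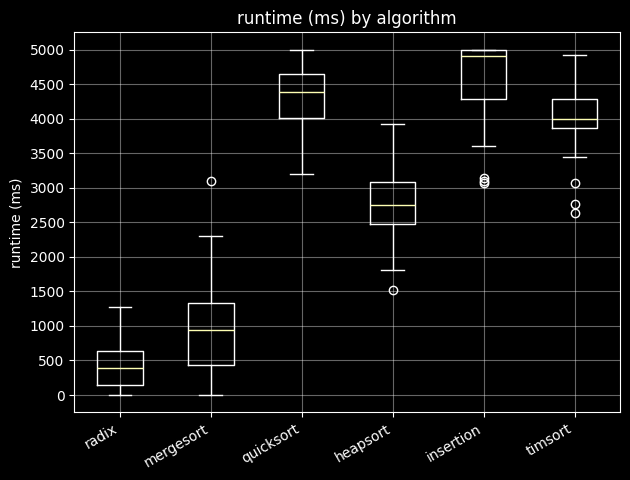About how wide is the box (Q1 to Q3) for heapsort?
≈ 500

Q3 ≈ 3000, Q1 ≈ 2500; IQR ≈ 500.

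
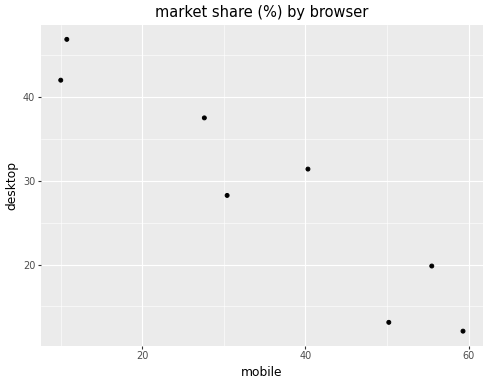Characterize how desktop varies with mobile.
Points are negatively correlated; strong (|r| ≈ 0.9).

negative, strong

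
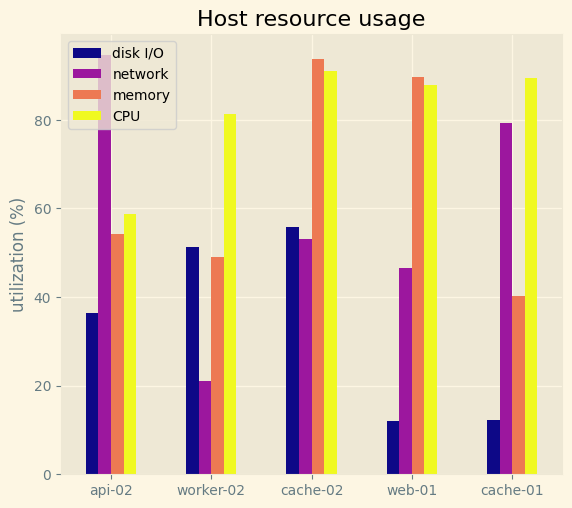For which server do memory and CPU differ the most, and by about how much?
cache-01, ≈ 50 %

cache-01: memory ≈ 40, CPU ≈ 90 → gap ≈ 50. Next-largest (worker-02) is only ≈ 30.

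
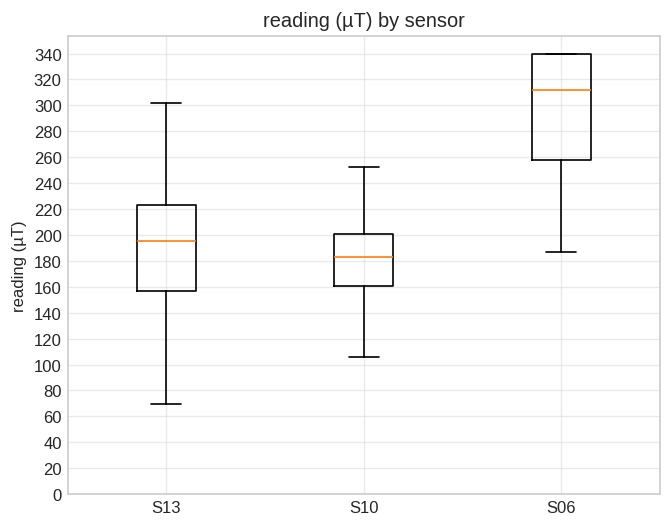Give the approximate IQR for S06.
Q3 ≈ 340, Q1 ≈ 260; IQR ≈ 80.

≈ 80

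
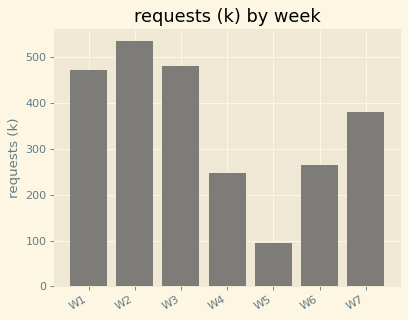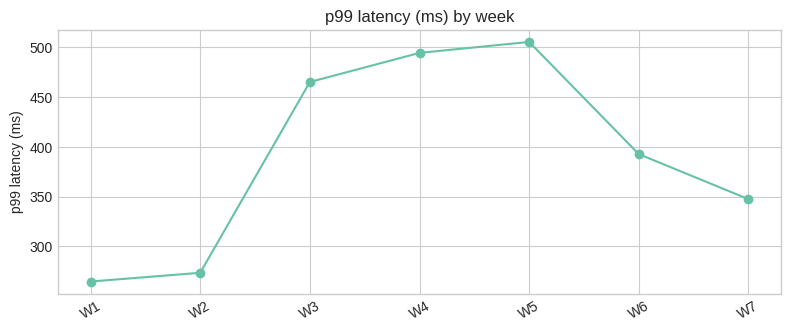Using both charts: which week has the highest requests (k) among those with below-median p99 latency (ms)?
W2

Chart 2 median p99 latency (ms) ≈ 400; below-median weeks: W1, W2, W7. Among those, W2 has the highest requests (k) (≈ 550).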